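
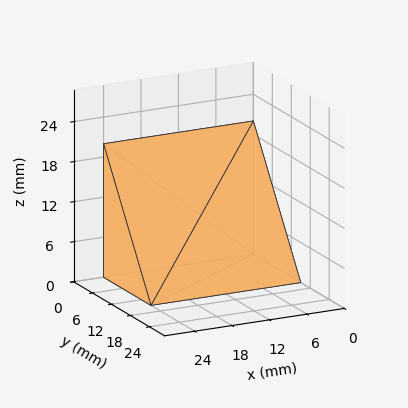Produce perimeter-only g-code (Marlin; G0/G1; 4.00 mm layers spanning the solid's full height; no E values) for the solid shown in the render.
Reading the render: the shape is a wedge (ramp): 24 × 15 mm base, rising to 20 mm along the y=0 edge and sloping linearly to z=0 at y=15 (dimensions read to the nearest mm from the axis ticks). For the g-code, the solid's height is divided into equal slices at the stated Δz and each level perimeter traced with G1 moves after a G0 lift.

; perimeter-only toolpath
G21 ; units = mm
G90 ; absolute positioning
G28 ; home
; layer 1
G0 Z4.00
G0 X0.00 Y0.00
G1 X24.00 Y0.00
G1 X24.00 Y12.00
G1 X0.00 Y12.00
G1 X0.00 Y0.00
; layer 2
G0 Z8.00
G0 X0.00 Y0.00
G1 X24.00 Y0.00
G1 X24.00 Y9.00
G1 X0.00 Y9.00
G1 X0.00 Y0.00
; layer 3
G0 Z12.00
G0 X0.00 Y0.00
G1 X24.00 Y0.00
G1 X24.00 Y6.00
G1 X0.00 Y6.00
G1 X0.00 Y0.00
; layer 4
G0 Z16.00
G0 X0.00 Y0.00
G1 X24.00 Y0.00
G1 X24.00 Y3.00
G1 X0.00 Y3.00
G1 X0.00 Y0.00
M2 ; end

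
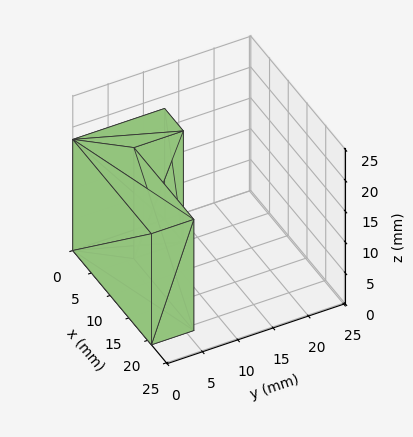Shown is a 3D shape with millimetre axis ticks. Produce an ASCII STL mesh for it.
Reading the render: the shape is an L-shaped prism: outer 21 × 13 mm, arm thicknesses ≈ 6 mm (horizontal) and 5 mm (vertical), extruded 18 mm in z (dimensions read to the nearest mm from the axis ticks). For the STL, each face is triangulated and given an outward normal.

solid part
  facet normal 0.0000 0.0000 -1.0000
    outer loop
      vertex 21.00 6.00 0.00
      vertex 21.00 0.00 0.00
      vertex 0.00 0.00 0.00
    endloop
  endfacet
  facet normal 0.0000 0.0000 -1.0000
    outer loop
      vertex 5.00 6.00 0.00
      vertex 21.00 6.00 0.00
      vertex 0.00 0.00 0.00
    endloop
  endfacet
  facet normal 0.0000 0.0000 -1.0000
    outer loop
      vertex 5.00 13.00 0.00
      vertex 5.00 6.00 0.00
      vertex 0.00 0.00 0.00
    endloop
  endfacet
  facet normal 0.0000 0.0000 -1.0000
    outer loop
      vertex 0.00 13.00 0.00
      vertex 5.00 13.00 0.00
      vertex 0.00 0.00 0.00
    endloop
  endfacet
  facet normal 0.0000 0.0000 1.0000
    outer loop
      vertex 0.00 0.00 18.00
      vertex 21.00 0.00 18.00
      vertex 21.00 6.00 18.00
    endloop
  endfacet
  facet normal 0.0000 0.0000 1.0000
    outer loop
      vertex 0.00 0.00 18.00
      vertex 21.00 6.00 18.00
      vertex 5.00 6.00 18.00
    endloop
  endfacet
  facet normal 0.0000 0.0000 1.0000
    outer loop
      vertex 0.00 0.00 18.00
      vertex 5.00 6.00 18.00
      vertex 5.00 13.00 18.00
    endloop
  endfacet
  facet normal 0.0000 0.0000 1.0000
    outer loop
      vertex 0.00 0.00 18.00
      vertex 5.00 13.00 18.00
      vertex 0.00 13.00 18.00
    endloop
  endfacet
  facet normal 0.0000 -1.0000 0.0000
    outer loop
      vertex 0.00 0.00 0.00
      vertex 21.00 0.00 0.00
      vertex 21.00 0.00 18.00
    endloop
  endfacet
  facet normal 0.0000 -1.0000 0.0000
    outer loop
      vertex 0.00 0.00 0.00
      vertex 21.00 0.00 18.00
      vertex 0.00 0.00 18.00
    endloop
  endfacet
  facet normal 1.0000 0.0000 0.0000
    outer loop
      vertex 21.00 0.00 0.00
      vertex 21.00 6.00 0.00
      vertex 21.00 6.00 18.00
    endloop
  endfacet
  facet normal 1.0000 0.0000 0.0000
    outer loop
      vertex 21.00 0.00 0.00
      vertex 21.00 6.00 18.00
      vertex 21.00 0.00 18.00
    endloop
  endfacet
  facet normal 0.0000 1.0000 0.0000
    outer loop
      vertex 21.00 6.00 0.00
      vertex 5.00 6.00 0.00
      vertex 5.00 6.00 18.00
    endloop
  endfacet
  facet normal 0.0000 1.0000 0.0000
    outer loop
      vertex 21.00 6.00 0.00
      vertex 5.00 6.00 18.00
      vertex 21.00 6.00 18.00
    endloop
  endfacet
  facet normal 1.0000 0.0000 0.0000
    outer loop
      vertex 5.00 6.00 0.00
      vertex 5.00 13.00 0.00
      vertex 5.00 13.00 18.00
    endloop
  endfacet
  facet normal 1.0000 0.0000 0.0000
    outer loop
      vertex 5.00 6.00 0.00
      vertex 5.00 13.00 18.00
      vertex 5.00 6.00 18.00
    endloop
  endfacet
  facet normal 0.0000 1.0000 0.0000
    outer loop
      vertex 5.00 13.00 0.00
      vertex 0.00 13.00 0.00
      vertex 0.00 13.00 18.00
    endloop
  endfacet
  facet normal 0.0000 1.0000 0.0000
    outer loop
      vertex 5.00 13.00 0.00
      vertex 0.00 13.00 18.00
      vertex 5.00 13.00 18.00
    endloop
  endfacet
  facet normal -1.0000 0.0000 0.0000
    outer loop
      vertex 0.00 13.00 0.00
      vertex 0.00 0.00 0.00
      vertex 0.00 0.00 18.00
    endloop
  endfacet
  facet normal -1.0000 0.0000 0.0000
    outer loop
      vertex 0.00 13.00 0.00
      vertex 0.00 0.00 18.00
      vertex 0.00 13.00 18.00
    endloop
  endfacet
endsolid part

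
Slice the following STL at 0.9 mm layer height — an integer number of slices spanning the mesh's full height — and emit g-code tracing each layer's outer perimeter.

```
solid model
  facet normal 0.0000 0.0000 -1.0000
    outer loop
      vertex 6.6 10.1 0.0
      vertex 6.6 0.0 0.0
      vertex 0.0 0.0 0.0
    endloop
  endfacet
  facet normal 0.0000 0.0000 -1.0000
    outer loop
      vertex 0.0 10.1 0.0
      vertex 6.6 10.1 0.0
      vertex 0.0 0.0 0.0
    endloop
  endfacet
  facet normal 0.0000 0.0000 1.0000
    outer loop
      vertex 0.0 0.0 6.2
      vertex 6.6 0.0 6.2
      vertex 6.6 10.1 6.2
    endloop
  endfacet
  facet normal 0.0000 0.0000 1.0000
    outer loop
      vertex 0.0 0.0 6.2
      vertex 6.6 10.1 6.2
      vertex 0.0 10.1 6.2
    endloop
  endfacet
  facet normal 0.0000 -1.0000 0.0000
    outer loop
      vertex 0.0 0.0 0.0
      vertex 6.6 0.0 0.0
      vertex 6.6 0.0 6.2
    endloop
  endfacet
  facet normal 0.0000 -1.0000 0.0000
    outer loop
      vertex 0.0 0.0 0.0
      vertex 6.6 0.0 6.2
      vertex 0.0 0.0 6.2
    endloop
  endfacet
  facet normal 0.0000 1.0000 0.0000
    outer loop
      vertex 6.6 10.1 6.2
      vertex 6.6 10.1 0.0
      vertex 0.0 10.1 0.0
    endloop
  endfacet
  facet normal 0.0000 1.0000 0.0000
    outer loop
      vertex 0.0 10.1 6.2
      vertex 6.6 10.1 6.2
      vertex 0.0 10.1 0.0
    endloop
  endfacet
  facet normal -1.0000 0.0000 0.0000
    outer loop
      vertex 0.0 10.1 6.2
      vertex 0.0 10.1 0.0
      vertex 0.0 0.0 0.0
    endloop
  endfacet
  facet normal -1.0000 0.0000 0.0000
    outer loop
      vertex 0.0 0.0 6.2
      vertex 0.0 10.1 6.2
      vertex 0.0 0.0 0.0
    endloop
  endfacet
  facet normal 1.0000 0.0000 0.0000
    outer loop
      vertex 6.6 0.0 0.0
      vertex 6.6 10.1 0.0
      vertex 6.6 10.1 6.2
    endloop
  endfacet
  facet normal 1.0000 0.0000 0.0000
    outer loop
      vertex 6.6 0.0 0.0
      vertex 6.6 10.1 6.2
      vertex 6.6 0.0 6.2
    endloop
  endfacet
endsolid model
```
; perimeter-only toolpath
G21 ; units = mm
G90 ; absolute positioning
G28 ; home
; layer 1
G0 Z0.9
G0 X0.0 Y0.0
G1 X6.6 Y0.0
G1 X6.6 Y10.1
G1 X0.0 Y10.1
G1 X0.0 Y0.0
; layer 2
G0 Z1.8
G0 X0.0 Y0.0
G1 X6.6 Y0.0
G1 X6.6 Y10.1
G1 X0.0 Y10.1
G1 X0.0 Y0.0
; layer 3
G0 Z2.7
G0 X0.0 Y0.0
G1 X6.6 Y0.0
G1 X6.6 Y10.1
G1 X0.0 Y10.1
G1 X0.0 Y0.0
; layer 4
G0 Z3.5
G0 X0.0 Y0.0
G1 X6.6 Y0.0
G1 X6.6 Y10.1
G1 X0.0 Y10.1
G1 X0.0 Y0.0
; layer 5
G0 Z4.4
G0 X0.0 Y0.0
G1 X6.6 Y0.0
G1 X6.6 Y10.1
G1 X0.0 Y10.1
G1 X0.0 Y0.0
; layer 6
G0 Z5.3
G0 X0.0 Y0.0
G1 X6.6 Y0.0
G1 X6.6 Y10.1
G1 X0.0 Y10.1
G1 X0.0 Y0.0
; layer 7
G0 Z6.2
G0 X0.0 Y0.0
G1 X6.6 Y0.0
G1 X6.6 Y10.1
G1 X0.0 Y10.1
G1 X0.0 Y0.0
M2 ; end

The solid is a rectangular box, roughly 6.6 × 10.1 mm footprint and 6.2 mm tall. Slicing at Δz = 0.9 mm — 7 equal slices spanning the solid's height, so layer i sits at z = i·h/7 — gives 7 non-empty perimeters. Each is a 4-segment closed polygon; G0 lifts to the layer z and rapids to the start vertex, then G1 traces the edges.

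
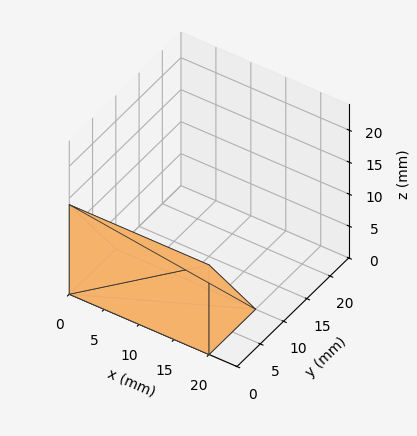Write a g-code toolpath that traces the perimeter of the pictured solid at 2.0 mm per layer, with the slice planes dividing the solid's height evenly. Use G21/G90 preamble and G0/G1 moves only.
Reading the render: the shape is a wedge (ramp): 20 × 10 mm base, rising to 14 mm along the y=0 edge and sloping linearly to z=0 at y=10 (dimensions read to the nearest mm from the axis ticks). For the g-code, the solid's height is divided into equal slices at the stated Δz and each level perimeter traced with G1 moves after a G0 lift.

; perimeter-only toolpath
G21 ; units = mm
G90 ; absolute positioning
G28 ; home
; layer 1
G0 Z2.0
G0 X0.0 Y0.0
G1 X20.0 Y0.0
G1 X20.0 Y8.6
G1 X0.0 Y8.6
G1 X0.0 Y0.0
; layer 2
G0 Z4.0
G0 X0.0 Y0.0
G1 X20.0 Y0.0
G1 X20.0 Y7.1
G1 X0.0 Y7.1
G1 X0.0 Y0.0
; layer 3
G0 Z6.0
G0 X0.0 Y0.0
G1 X20.0 Y0.0
G1 X20.0 Y5.7
G1 X0.0 Y5.7
G1 X0.0 Y0.0
; layer 4
G0 Z8.0
G0 X0.0 Y0.0
G1 X20.0 Y0.0
G1 X20.0 Y4.3
G1 X0.0 Y4.3
G1 X0.0 Y0.0
; layer 5
G0 Z10.0
G0 X0.0 Y0.0
G1 X20.0 Y0.0
G1 X20.0 Y2.9
G1 X0.0 Y2.9
G1 X0.0 Y0.0
; layer 6
G0 Z12.0
G0 X0.0 Y0.0
G1 X20.0 Y0.0
G1 X20.0 Y1.4
G1 X0.0 Y1.4
G1 X0.0 Y0.0
M2 ; end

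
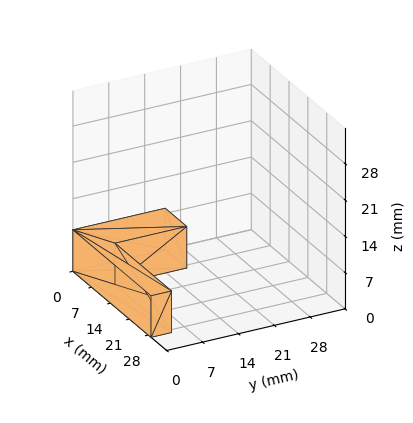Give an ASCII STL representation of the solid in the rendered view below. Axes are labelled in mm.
Reading the render: the shape is an L-shaped prism: outer 29 × 18 mm, arm thicknesses ≈ 4 mm (horizontal) and 8 mm (vertical), extruded 8 mm in z (dimensions read to the nearest mm from the axis ticks). For the STL, each face is triangulated and given an outward normal.

solid part
  facet normal 0.0000 0.0000 -1.0000
    outer loop
      vertex 29.0 4.0 0.0
      vertex 29.0 0.0 0.0
      vertex 0.0 0.0 0.0
    endloop
  endfacet
  facet normal 0.0000 0.0000 -1.0000
    outer loop
      vertex 8.0 4.0 0.0
      vertex 29.0 4.0 0.0
      vertex 0.0 0.0 0.0
    endloop
  endfacet
  facet normal 0.0000 0.0000 -1.0000
    outer loop
      vertex 8.0 18.0 0.0
      vertex 8.0 4.0 0.0
      vertex 0.0 0.0 0.0
    endloop
  endfacet
  facet normal 0.0000 0.0000 -1.0000
    outer loop
      vertex 0.0 18.0 0.0
      vertex 8.0 18.0 0.0
      vertex 0.0 0.0 0.0
    endloop
  endfacet
  facet normal 0.0000 0.0000 1.0000
    outer loop
      vertex 0.0 0.0 8.0
      vertex 29.0 0.0 8.0
      vertex 29.0 4.0 8.0
    endloop
  endfacet
  facet normal 0.0000 0.0000 1.0000
    outer loop
      vertex 0.0 0.0 8.0
      vertex 29.0 4.0 8.0
      vertex 8.0 4.0 8.0
    endloop
  endfacet
  facet normal 0.0000 0.0000 1.0000
    outer loop
      vertex 0.0 0.0 8.0
      vertex 8.0 4.0 8.0
      vertex 8.0 18.0 8.0
    endloop
  endfacet
  facet normal 0.0000 0.0000 1.0000
    outer loop
      vertex 0.0 0.0 8.0
      vertex 8.0 18.0 8.0
      vertex 0.0 18.0 8.0
    endloop
  endfacet
  facet normal 0.0000 -1.0000 0.0000
    outer loop
      vertex 0.0 0.0 0.0
      vertex 29.0 0.0 0.0
      vertex 29.0 0.0 8.0
    endloop
  endfacet
  facet normal 0.0000 -1.0000 0.0000
    outer loop
      vertex 0.0 0.0 0.0
      vertex 29.0 0.0 8.0
      vertex 0.0 0.0 8.0
    endloop
  endfacet
  facet normal 1.0000 0.0000 0.0000
    outer loop
      vertex 29.0 0.0 0.0
      vertex 29.0 4.0 0.0
      vertex 29.0 4.0 8.0
    endloop
  endfacet
  facet normal 1.0000 0.0000 0.0000
    outer loop
      vertex 29.0 0.0 0.0
      vertex 29.0 4.0 8.0
      vertex 29.0 0.0 8.0
    endloop
  endfacet
  facet normal 0.0000 1.0000 0.0000
    outer loop
      vertex 29.0 4.0 0.0
      vertex 8.0 4.0 0.0
      vertex 8.0 4.0 8.0
    endloop
  endfacet
  facet normal 0.0000 1.0000 0.0000
    outer loop
      vertex 29.0 4.0 0.0
      vertex 8.0 4.0 8.0
      vertex 29.0 4.0 8.0
    endloop
  endfacet
  facet normal 1.0000 0.0000 0.0000
    outer loop
      vertex 8.0 4.0 0.0
      vertex 8.0 18.0 0.0
      vertex 8.0 18.0 8.0
    endloop
  endfacet
  facet normal 1.0000 0.0000 0.0000
    outer loop
      vertex 8.0 4.0 0.0
      vertex 8.0 18.0 8.0
      vertex 8.0 4.0 8.0
    endloop
  endfacet
  facet normal 0.0000 1.0000 0.0000
    outer loop
      vertex 8.0 18.0 0.0
      vertex 0.0 18.0 0.0
      vertex 0.0 18.0 8.0
    endloop
  endfacet
  facet normal 0.0000 1.0000 0.0000
    outer loop
      vertex 8.0 18.0 0.0
      vertex 0.0 18.0 8.0
      vertex 8.0 18.0 8.0
    endloop
  endfacet
  facet normal -1.0000 0.0000 0.0000
    outer loop
      vertex 0.0 18.0 0.0
      vertex 0.0 0.0 0.0
      vertex 0.0 0.0 8.0
    endloop
  endfacet
  facet normal -1.0000 0.0000 0.0000
    outer loop
      vertex 0.0 18.0 0.0
      vertex 0.0 0.0 8.0
      vertex 0.0 18.0 8.0
    endloop
  endfacet
endsolid part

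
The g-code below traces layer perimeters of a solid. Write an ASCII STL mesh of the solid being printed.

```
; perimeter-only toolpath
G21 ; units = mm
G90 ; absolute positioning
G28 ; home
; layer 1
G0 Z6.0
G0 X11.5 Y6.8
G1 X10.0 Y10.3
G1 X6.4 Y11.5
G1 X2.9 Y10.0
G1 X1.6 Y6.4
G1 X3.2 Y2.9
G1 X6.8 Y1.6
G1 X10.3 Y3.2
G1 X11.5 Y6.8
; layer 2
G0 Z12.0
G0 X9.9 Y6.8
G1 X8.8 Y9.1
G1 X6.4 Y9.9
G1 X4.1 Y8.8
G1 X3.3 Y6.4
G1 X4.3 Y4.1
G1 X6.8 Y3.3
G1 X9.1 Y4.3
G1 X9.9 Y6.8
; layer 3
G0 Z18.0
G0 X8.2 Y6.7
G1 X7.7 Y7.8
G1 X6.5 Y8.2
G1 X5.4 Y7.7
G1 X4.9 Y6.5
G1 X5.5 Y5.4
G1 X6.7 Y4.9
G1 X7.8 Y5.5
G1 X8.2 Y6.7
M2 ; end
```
solid part
  facet normal 0.0000 0.0000 -1.0000
    outer loop
      vertex 6.3 13.2 0.0
      vertex 11.1 11.5 0.0
      vertex 13.2 6.9 0.0
    endloop
  endfacet
  facet normal 0.0000 0.0000 -1.0000
    outer loop
      vertex 1.7 11.1 0.0
      vertex 6.3 13.2 0.0
      vertex 13.2 6.9 0.0
    endloop
  endfacet
  facet normal 0.0000 0.0000 -1.0000
    outer loop
      vertex 0.0 6.3 0.0
      vertex 1.7 11.1 0.0
      vertex 13.2 6.9 0.0
    endloop
  endfacet
  facet normal 0.0000 0.0000 -1.0000
    outer loop
      vertex 2.1 1.7 0.0
      vertex 0.0 6.3 0.0
      vertex 13.2 6.9 0.0
    endloop
  endfacet
  facet normal 0.0000 0.0000 -1.0000
    outer loop
      vertex 6.9 0.0 0.0
      vertex 2.1 1.7 0.0
      vertex 13.2 6.9 0.0
    endloop
  endfacet
  facet normal 0.0000 0.0000 -1.0000
    outer loop
      vertex 11.5 2.1 0.0
      vertex 6.9 0.0 0.0
      vertex 13.2 6.9 0.0
    endloop
  endfacet
  facet normal 0.8814 0.4024 0.2474
    outer loop
      vertex 13.2 6.9 0.0
      vertex 11.1 11.5 0.0
      vertex 6.6 6.6 24.0
    endloop
  endfacet
  facet normal 0.3235 0.9134 0.2471
    outer loop
      vertex 11.1 11.5 0.0
      vertex 6.3 13.2 0.0
      vertex 6.6 6.6 24.0
    endloop
  endfacet
  facet normal -0.4024 0.8814 0.2474
    outer loop
      vertex 6.3 13.2 0.0
      vertex 1.7 11.1 0.0
      vertex 6.6 6.6 24.0
    endloop
  endfacet
  facet normal -0.9134 0.3235 0.2471
    outer loop
      vertex 1.7 11.1 0.0
      vertex 0.0 6.3 0.0
      vertex 6.6 6.6 24.0
    endloop
  endfacet
  facet normal -0.8814 -0.4024 0.2474
    outer loop
      vertex 0.0 6.3 0.0
      vertex 2.1 1.7 0.0
      vertex 6.6 6.6 24.0
    endloop
  endfacet
  facet normal -0.3235 -0.9134 0.2471
    outer loop
      vertex 2.1 1.7 0.0
      vertex 6.9 0.0 0.0
      vertex 6.6 6.6 24.0
    endloop
  endfacet
  facet normal 0.4024 -0.8814 0.2474
    outer loop
      vertex 6.9 0.0 0.0
      vertex 11.5 2.1 0.0
      vertex 6.6 6.6 24.0
    endloop
  endfacet
  facet normal 0.9134 -0.3235 0.2471
    outer loop
      vertex 11.5 2.1 0.0
      vertex 13.2 6.9 0.0
      vertex 6.6 6.6 24.0
    endloop
  endfacet
endsolid part

The G0 Z moves step by Δz≈6.0 mm. The G1 loops shrink linearly with z, so the solid tapers from its base footprint up to z≈24. Closing with a flat bottom cap and the tapered top and triangulating gives 14 facets — a regular 8-sided pyramid, base circumscribed radius ≈ 6.6 mm, apex at z ≈ 24 mm.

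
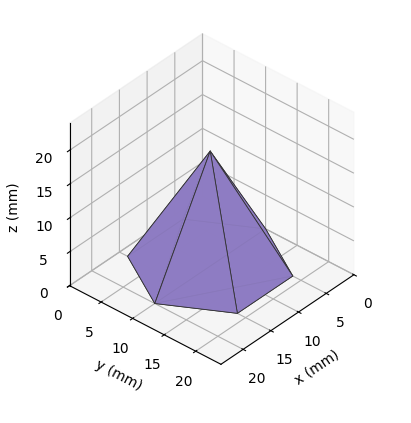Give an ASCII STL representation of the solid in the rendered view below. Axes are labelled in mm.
Reading the render: the shape is a regular 6-sided pyramid, base circumscribed radius ≈ 10 mm, apex at z ≈ 17 mm (dimensions read to the nearest mm from the axis ticks). For the STL, each face is triangulated and given an outward normal.

solid part
  facet normal 0.0000 0.0000 -1.0000
    outer loop
      vertex 5.0 18.7 0.0
      vertex 15.0 18.7 0.0
      vertex 20.0 10.0 0.0
    endloop
  endfacet
  facet normal 0.0000 0.0000 -1.0000
    outer loop
      vertex 0.0 10.0 0.0
      vertex 5.0 18.7 0.0
      vertex 20.0 10.0 0.0
    endloop
  endfacet
  facet normal 0.0000 0.0000 -1.0000
    outer loop
      vertex 5.0 1.3 0.0
      vertex 0.0 10.0 0.0
      vertex 20.0 10.0 0.0
    endloop
  endfacet
  facet normal 0.0000 0.0000 -1.0000
    outer loop
      vertex 15.0 1.3 0.0
      vertex 5.0 1.3 0.0
      vertex 20.0 10.0 0.0
    endloop
  endfacet
  facet normal 0.7724 0.4439 0.4543
    outer loop
      vertex 20.0 10.0 0.0
      vertex 15.0 18.7 0.0
      vertex 10.0 10.0 17.0
    endloop
  endfacet
  facet normal 0.0000 0.8902 0.4556
    outer loop
      vertex 15.0 18.7 0.0
      vertex 5.0 18.7 0.0
      vertex 10.0 10.0 17.0
    endloop
  endfacet
  facet normal -0.7724 0.4439 0.4543
    outer loop
      vertex 5.0 18.7 0.0
      vertex 0.0 10.0 0.0
      vertex 10.0 10.0 17.0
    endloop
  endfacet
  facet normal -0.7724 -0.4439 0.4543
    outer loop
      vertex 0.0 10.0 0.0
      vertex 5.0 1.3 0.0
      vertex 10.0 10.0 17.0
    endloop
  endfacet
  facet normal 0.0000 -0.8902 0.4556
    outer loop
      vertex 5.0 1.3 0.0
      vertex 15.0 1.3 0.0
      vertex 10.0 10.0 17.0
    endloop
  endfacet
  facet normal 0.7724 -0.4439 0.4543
    outer loop
      vertex 15.0 1.3 0.0
      vertex 20.0 10.0 0.0
      vertex 10.0 10.0 17.0
    endloop
  endfacet
endsolid part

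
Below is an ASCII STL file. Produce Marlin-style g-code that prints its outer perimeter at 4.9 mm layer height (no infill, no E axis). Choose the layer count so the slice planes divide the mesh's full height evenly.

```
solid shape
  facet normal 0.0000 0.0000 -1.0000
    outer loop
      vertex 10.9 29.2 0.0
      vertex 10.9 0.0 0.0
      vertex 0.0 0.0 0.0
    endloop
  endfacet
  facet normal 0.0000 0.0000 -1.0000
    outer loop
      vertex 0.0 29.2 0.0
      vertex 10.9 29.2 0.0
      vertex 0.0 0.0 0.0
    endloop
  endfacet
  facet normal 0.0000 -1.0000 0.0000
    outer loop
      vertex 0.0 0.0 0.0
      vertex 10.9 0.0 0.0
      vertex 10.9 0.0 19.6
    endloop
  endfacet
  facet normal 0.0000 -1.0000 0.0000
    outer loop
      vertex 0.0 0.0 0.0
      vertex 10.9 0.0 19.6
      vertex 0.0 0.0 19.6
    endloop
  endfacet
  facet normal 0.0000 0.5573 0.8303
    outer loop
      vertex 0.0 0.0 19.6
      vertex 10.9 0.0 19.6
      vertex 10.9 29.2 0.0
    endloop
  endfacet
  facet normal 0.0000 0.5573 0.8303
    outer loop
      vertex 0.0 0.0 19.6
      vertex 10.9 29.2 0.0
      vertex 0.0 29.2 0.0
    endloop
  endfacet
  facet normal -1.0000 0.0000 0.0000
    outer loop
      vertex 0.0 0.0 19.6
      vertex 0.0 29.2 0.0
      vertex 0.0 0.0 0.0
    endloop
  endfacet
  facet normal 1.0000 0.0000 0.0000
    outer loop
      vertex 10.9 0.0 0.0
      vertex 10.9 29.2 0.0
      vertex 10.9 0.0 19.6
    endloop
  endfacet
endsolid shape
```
; perimeter-only toolpath
G21 ; units = mm
G90 ; absolute positioning
G28 ; home
; layer 1
G0 Z4.9
G0 X0.0 Y0.0
G1 X10.9 Y0.0
G1 X10.9 Y21.9
G1 X0.0 Y21.9
G1 X0.0 Y0.0
; layer 2
G0 Z9.8
G0 X0.0 Y0.0
G1 X10.9 Y0.0
G1 X10.9 Y14.6
G1 X0.0 Y14.6
G1 X0.0 Y0.0
; layer 3
G0 Z14.7
G0 X0.0 Y0.0
G1 X10.9 Y0.0
G1 X10.9 Y7.3
G1 X0.0 Y7.3
G1 X0.0 Y0.0
M2 ; end

The solid is a wedge (ramp): 10.9 × 29.2 mm base, rising to 19.6 mm along the y=0 edge and sloping linearly to z=0 at y=29.2. Slicing at Δz = 4.9 mm — 4 equal slices spanning the solid's height, so layer i sits at z = i·h/4 — gives 3 non-empty perimeters. Each is a 4-segment closed polygon; G0 lifts to the layer z and rapids to the start vertex, then G1 traces the edges. The cross-section shrinks linearly with z (the slice at the apex is degenerate and omitted).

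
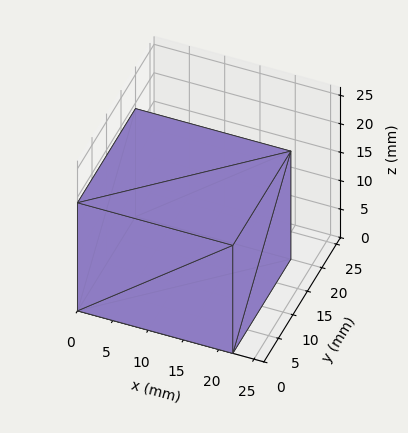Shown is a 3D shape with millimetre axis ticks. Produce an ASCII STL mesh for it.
Reading the render: the shape is a rectangular box, roughly 22 × 20 mm footprint and 19 mm tall (dimensions read to the nearest mm from the axis ticks). For the STL, each face is triangulated and given an outward normal.

solid part
  facet normal 0.0000 0.0000 -1.0000
    outer loop
      vertex 22.00 20.00 0.00
      vertex 22.00 0.00 0.00
      vertex 0.00 0.00 0.00
    endloop
  endfacet
  facet normal 0.0000 0.0000 -1.0000
    outer loop
      vertex 0.00 20.00 0.00
      vertex 22.00 20.00 0.00
      vertex 0.00 0.00 0.00
    endloop
  endfacet
  facet normal 0.0000 0.0000 1.0000
    outer loop
      vertex 0.00 0.00 19.00
      vertex 22.00 0.00 19.00
      vertex 22.00 20.00 19.00
    endloop
  endfacet
  facet normal 0.0000 0.0000 1.0000
    outer loop
      vertex 0.00 0.00 19.00
      vertex 22.00 20.00 19.00
      vertex 0.00 20.00 19.00
    endloop
  endfacet
  facet normal 0.0000 -1.0000 0.0000
    outer loop
      vertex 0.00 0.00 0.00
      vertex 22.00 0.00 0.00
      vertex 22.00 0.00 19.00
    endloop
  endfacet
  facet normal 0.0000 -1.0000 0.0000
    outer loop
      vertex 0.00 0.00 0.00
      vertex 22.00 0.00 19.00
      vertex 0.00 0.00 19.00
    endloop
  endfacet
  facet normal 0.0000 1.0000 0.0000
    outer loop
      vertex 22.00 20.00 19.00
      vertex 22.00 20.00 0.00
      vertex 0.00 20.00 0.00
    endloop
  endfacet
  facet normal 0.0000 1.0000 0.0000
    outer loop
      vertex 0.00 20.00 19.00
      vertex 22.00 20.00 19.00
      vertex 0.00 20.00 0.00
    endloop
  endfacet
  facet normal -1.0000 0.0000 0.0000
    outer loop
      vertex 0.00 20.00 19.00
      vertex 0.00 20.00 0.00
      vertex 0.00 0.00 0.00
    endloop
  endfacet
  facet normal -1.0000 0.0000 0.0000
    outer loop
      vertex 0.00 0.00 19.00
      vertex 0.00 20.00 19.00
      vertex 0.00 0.00 0.00
    endloop
  endfacet
  facet normal 1.0000 0.0000 0.0000
    outer loop
      vertex 22.00 0.00 0.00
      vertex 22.00 20.00 0.00
      vertex 22.00 20.00 19.00
    endloop
  endfacet
  facet normal 1.0000 0.0000 0.0000
    outer loop
      vertex 22.00 0.00 0.00
      vertex 22.00 20.00 19.00
      vertex 22.00 0.00 19.00
    endloop
  endfacet
endsolid part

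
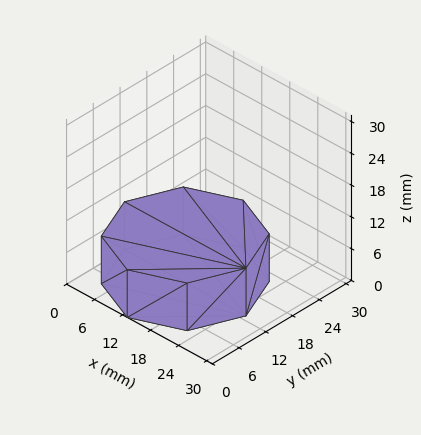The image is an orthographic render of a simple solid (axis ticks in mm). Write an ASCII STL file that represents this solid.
Reading the render: the shape is a regular 8-sided prism (a cylinder approximated with 8 flat sides), circumscribed radius ≈ 13 mm, height ≈ 9 mm (dimensions read to the nearest mm from the axis ticks). For the STL, each face is triangulated and given an outward normal.

solid part
  facet normal 0.0000 0.0000 -1.0000
    outer loop
      vertex 13.000 26.000 0.000
      vertex 22.192 22.192 0.000
      vertex 26.000 13.000 0.000
    endloop
  endfacet
  facet normal 0.0000 0.0000 -1.0000
    outer loop
      vertex 3.808 22.192 0.000
      vertex 13.000 26.000 0.000
      vertex 26.000 13.000 0.000
    endloop
  endfacet
  facet normal 0.0000 0.0000 -1.0000
    outer loop
      vertex 0.000 13.000 0.000
      vertex 3.808 22.192 0.000
      vertex 26.000 13.000 0.000
    endloop
  endfacet
  facet normal 0.0000 0.0000 -1.0000
    outer loop
      vertex 3.808 3.808 0.000
      vertex 0.000 13.000 0.000
      vertex 26.000 13.000 0.000
    endloop
  endfacet
  facet normal 0.0000 0.0000 -1.0000
    outer loop
      vertex 13.000 0.000 0.000
      vertex 3.808 3.808 0.000
      vertex 26.000 13.000 0.000
    endloop
  endfacet
  facet normal 0.0000 0.0000 -1.0000
    outer loop
      vertex 22.192 3.808 0.000
      vertex 13.000 0.000 0.000
      vertex 26.000 13.000 0.000
    endloop
  endfacet
  facet normal 0.0000 0.0000 1.0000
    outer loop
      vertex 26.000 13.000 9.000
      vertex 22.192 22.192 9.000
      vertex 13.000 26.000 9.000
    endloop
  endfacet
  facet normal 0.0000 0.0000 1.0000
    outer loop
      vertex 26.000 13.000 9.000
      vertex 13.000 26.000 9.000
      vertex 3.808 22.192 9.000
    endloop
  endfacet
  facet normal 0.0000 0.0000 1.0000
    outer loop
      vertex 26.000 13.000 9.000
      vertex 3.808 22.192 9.000
      vertex 0.000 13.000 9.000
    endloop
  endfacet
  facet normal 0.0000 0.0000 1.0000
    outer loop
      vertex 26.000 13.000 9.000
      vertex 0.000 13.000 9.000
      vertex 3.808 3.808 9.000
    endloop
  endfacet
  facet normal 0.0000 0.0000 1.0000
    outer loop
      vertex 26.000 13.000 9.000
      vertex 3.808 3.808 9.000
      vertex 13.000 0.000 9.000
    endloop
  endfacet
  facet normal 0.0000 0.0000 1.0000
    outer loop
      vertex 26.000 13.000 9.000
      vertex 13.000 0.000 9.000
      vertex 22.192 3.808 9.000
    endloop
  endfacet
  facet normal 0.9239 0.3827 0.0000
    outer loop
      vertex 26.000 13.000 0.000
      vertex 22.192 22.192 0.000
      vertex 22.192 22.192 9.000
    endloop
  endfacet
  facet normal 0.9239 0.3827 0.0000
    outer loop
      vertex 26.000 13.000 0.000
      vertex 22.192 22.192 9.000
      vertex 26.000 13.000 9.000
    endloop
  endfacet
  facet normal 0.3827 0.9239 0.0000
    outer loop
      vertex 22.192 22.192 0.000
      vertex 13.000 26.000 0.000
      vertex 13.000 26.000 9.000
    endloop
  endfacet
  facet normal 0.3827 0.9239 0.0000
    outer loop
      vertex 22.192 22.192 0.000
      vertex 13.000 26.000 9.000
      vertex 22.192 22.192 9.000
    endloop
  endfacet
  facet normal -0.3827 0.9239 0.0000
    outer loop
      vertex 13.000 26.000 0.000
      vertex 3.808 22.192 0.000
      vertex 3.808 22.192 9.000
    endloop
  endfacet
  facet normal -0.3827 0.9239 0.0000
    outer loop
      vertex 13.000 26.000 0.000
      vertex 3.808 22.192 9.000
      vertex 13.000 26.000 9.000
    endloop
  endfacet
  facet normal -0.9239 0.3827 0.0000
    outer loop
      vertex 3.808 22.192 0.000
      vertex 0.000 13.000 0.000
      vertex 0.000 13.000 9.000
    endloop
  endfacet
  facet normal -0.9239 0.3827 0.0000
    outer loop
      vertex 3.808 22.192 0.000
      vertex 0.000 13.000 9.000
      vertex 3.808 22.192 9.000
    endloop
  endfacet
  facet normal -0.9239 -0.3827 0.0000
    outer loop
      vertex 0.000 13.000 0.000
      vertex 3.808 3.808 0.000
      vertex 3.808 3.808 9.000
    endloop
  endfacet
  facet normal -0.9239 -0.3827 0.0000
    outer loop
      vertex 0.000 13.000 0.000
      vertex 3.808 3.808 9.000
      vertex 0.000 13.000 9.000
    endloop
  endfacet
  facet normal -0.3827 -0.9239 0.0000
    outer loop
      vertex 3.808 3.808 0.000
      vertex 13.000 0.000 0.000
      vertex 13.000 0.000 9.000
    endloop
  endfacet
  facet normal -0.3827 -0.9239 0.0000
    outer loop
      vertex 3.808 3.808 0.000
      vertex 13.000 0.000 9.000
      vertex 3.808 3.808 9.000
    endloop
  endfacet
  facet normal 0.3827 -0.9239 0.0000
    outer loop
      vertex 13.000 0.000 0.000
      vertex 22.192 3.808 0.000
      vertex 22.192 3.808 9.000
    endloop
  endfacet
  facet normal 0.3827 -0.9239 0.0000
    outer loop
      vertex 13.000 0.000 0.000
      vertex 22.192 3.808 9.000
      vertex 13.000 0.000 9.000
    endloop
  endfacet
  facet normal 0.9239 -0.3827 0.0000
    outer loop
      vertex 22.192 3.808 0.000
      vertex 26.000 13.000 0.000
      vertex 26.000 13.000 9.000
    endloop
  endfacet
  facet normal 0.9239 -0.3827 0.0000
    outer loop
      vertex 22.192 3.808 0.000
      vertex 26.000 13.000 9.000
      vertex 22.192 3.808 9.000
    endloop
  endfacet
endsolid part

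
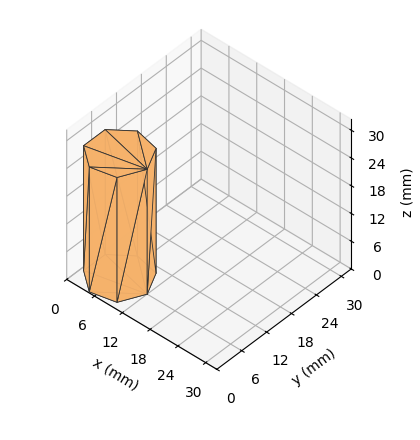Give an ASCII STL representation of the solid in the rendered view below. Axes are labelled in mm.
Reading the render: the shape is a regular 7-sided prism (a cylinder approximated with 7 flat sides), circumscribed radius ≈ 6 mm, height ≈ 27 mm (dimensions read to the nearest mm from the axis ticks). For the STL, each face is triangulated and given an outward normal.

solid part
  facet normal 0.0000 0.0000 -1.0000
    outer loop
      vertex 4.7 11.8 0.0
      vertex 9.7 10.7 0.0
      vertex 12.0 6.0 0.0
    endloop
  endfacet
  facet normal 0.0000 0.0000 -1.0000
    outer loop
      vertex 0.6 8.6 0.0
      vertex 4.7 11.8 0.0
      vertex 12.0 6.0 0.0
    endloop
  endfacet
  facet normal 0.0000 0.0000 -1.0000
    outer loop
      vertex 0.6 3.4 0.0
      vertex 0.6 8.6 0.0
      vertex 12.0 6.0 0.0
    endloop
  endfacet
  facet normal 0.0000 0.0000 -1.0000
    outer loop
      vertex 4.7 0.2 0.0
      vertex 0.6 3.4 0.0
      vertex 12.0 6.0 0.0
    endloop
  endfacet
  facet normal 0.0000 0.0000 -1.0000
    outer loop
      vertex 9.7 1.3 0.0
      vertex 4.7 0.2 0.0
      vertex 12.0 6.0 0.0
    endloop
  endfacet
  facet normal 0.0000 0.0000 1.0000
    outer loop
      vertex 12.0 6.0 27.0
      vertex 9.7 10.7 27.0
      vertex 4.7 11.8 27.0
    endloop
  endfacet
  facet normal 0.0000 0.0000 1.0000
    outer loop
      vertex 12.0 6.0 27.0
      vertex 4.7 11.8 27.0
      vertex 0.6 8.6 27.0
    endloop
  endfacet
  facet normal 0.0000 0.0000 1.0000
    outer loop
      vertex 12.0 6.0 27.0
      vertex 0.6 8.6 27.0
      vertex 0.6 3.4 27.0
    endloop
  endfacet
  facet normal 0.0000 0.0000 1.0000
    outer loop
      vertex 12.0 6.0 27.0
      vertex 0.6 3.4 27.0
      vertex 4.7 0.2 27.0
    endloop
  endfacet
  facet normal 0.0000 0.0000 1.0000
    outer loop
      vertex 12.0 6.0 27.0
      vertex 4.7 0.2 27.0
      vertex 9.7 1.3 27.0
    endloop
  endfacet
  facet normal 0.8982 0.4396 0.0000
    outer loop
      vertex 12.0 6.0 0.0
      vertex 9.7 10.7 0.0
      vertex 9.7 10.7 27.0
    endloop
  endfacet
  facet normal 0.8982 0.4396 0.0000
    outer loop
      vertex 12.0 6.0 0.0
      vertex 9.7 10.7 27.0
      vertex 12.0 6.0 27.0
    endloop
  endfacet
  facet normal 0.2149 0.9766 0.0000
    outer loop
      vertex 9.7 10.7 0.0
      vertex 4.7 11.8 0.0
      vertex 4.7 11.8 27.0
    endloop
  endfacet
  facet normal 0.2149 0.9766 0.0000
    outer loop
      vertex 9.7 10.7 0.0
      vertex 4.7 11.8 27.0
      vertex 9.7 10.7 27.0
    endloop
  endfacet
  facet normal -0.6153 0.7883 0.0000
    outer loop
      vertex 4.7 11.8 0.0
      vertex 0.6 8.6 0.0
      vertex 0.6 8.6 27.0
    endloop
  endfacet
  facet normal -0.6153 0.7883 0.0000
    outer loop
      vertex 4.7 11.8 0.0
      vertex 0.6 8.6 27.0
      vertex 4.7 11.8 27.0
    endloop
  endfacet
  facet normal -1.0000 0.0000 0.0000
    outer loop
      vertex 0.6 8.6 0.0
      vertex 0.6 3.4 0.0
      vertex 0.6 3.4 27.0
    endloop
  endfacet
  facet normal -1.0000 0.0000 0.0000
    outer loop
      vertex 0.6 8.6 0.0
      vertex 0.6 3.4 27.0
      vertex 0.6 8.6 27.0
    endloop
  endfacet
  facet normal -0.6153 -0.7883 0.0000
    outer loop
      vertex 0.6 3.4 0.0
      vertex 4.7 0.2 0.0
      vertex 4.7 0.2 27.0
    endloop
  endfacet
  facet normal -0.6153 -0.7883 0.0000
    outer loop
      vertex 0.6 3.4 0.0
      vertex 4.7 0.2 27.0
      vertex 0.6 3.4 27.0
    endloop
  endfacet
  facet normal 0.2149 -0.9766 0.0000
    outer loop
      vertex 4.7 0.2 0.0
      vertex 9.7 1.3 0.0
      vertex 9.7 1.3 27.0
    endloop
  endfacet
  facet normal 0.2149 -0.9766 0.0000
    outer loop
      vertex 4.7 0.2 0.0
      vertex 9.7 1.3 27.0
      vertex 4.7 0.2 27.0
    endloop
  endfacet
  facet normal 0.8982 -0.4396 0.0000
    outer loop
      vertex 9.7 1.3 0.0
      vertex 12.0 6.0 0.0
      vertex 12.0 6.0 27.0
    endloop
  endfacet
  facet normal 0.8982 -0.4396 0.0000
    outer loop
      vertex 9.7 1.3 0.0
      vertex 12.0 6.0 27.0
      vertex 9.7 1.3 27.0
    endloop
  endfacet
endsolid part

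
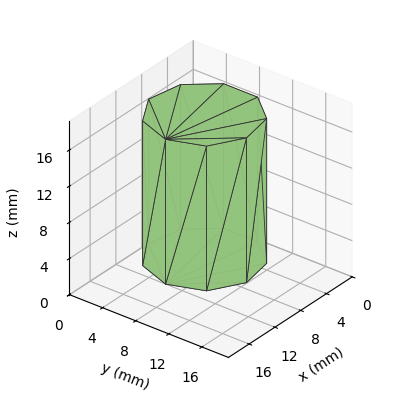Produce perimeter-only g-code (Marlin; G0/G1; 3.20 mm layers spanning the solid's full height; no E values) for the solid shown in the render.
Reading the render: the shape is a regular 9-sided prism (a cylinder approximated with 9 flat sides), circumscribed radius ≈ 6 mm, height ≈ 16 mm (dimensions read to the nearest mm from the axis ticks). For the g-code, the solid's height is divided into equal slices at the stated Δz and each level perimeter traced with G1 moves after a G0 lift.

; perimeter-only toolpath
G21 ; units = mm
G90 ; absolute positioning
G28 ; home
; layer 1
G0 Z3.20
G0 X12.00 Y6.00
G1 X10.60 Y9.86
G1 X7.04 Y11.91
G1 X3.00 Y11.20
G1 X0.36 Y8.05
G1 X0.36 Y3.95
G1 X3.00 Y0.80
G1 X7.04 Y0.09
G1 X10.60 Y2.14
G1 X12.00 Y6.00
; layer 2
G0 Z6.40
G0 X12.00 Y6.00
G1 X10.60 Y9.86
G1 X7.04 Y11.91
G1 X3.00 Y11.20
G1 X0.36 Y8.05
G1 X0.36 Y3.95
G1 X3.00 Y0.80
G1 X7.04 Y0.09
G1 X10.60 Y2.14
G1 X12.00 Y6.00
; layer 3
G0 Z9.60
G0 X12.00 Y6.00
G1 X10.60 Y9.86
G1 X7.04 Y11.91
G1 X3.00 Y11.20
G1 X0.36 Y8.05
G1 X0.36 Y3.95
G1 X3.00 Y0.80
G1 X7.04 Y0.09
G1 X10.60 Y2.14
G1 X12.00 Y6.00
; layer 4
G0 Z12.80
G0 X12.00 Y6.00
G1 X10.60 Y9.86
G1 X7.04 Y11.91
G1 X3.00 Y11.20
G1 X0.36 Y8.05
G1 X0.36 Y3.95
G1 X3.00 Y0.80
G1 X7.04 Y0.09
G1 X10.60 Y2.14
G1 X12.00 Y6.00
; layer 5
G0 Z16.00
G0 X12.00 Y6.00
G1 X10.60 Y9.86
G1 X7.04 Y11.91
G1 X3.00 Y11.20
G1 X0.36 Y8.05
G1 X0.36 Y3.95
G1 X3.00 Y0.80
G1 X7.04 Y0.09
G1 X10.60 Y2.14
G1 X12.00 Y6.00
M2 ; end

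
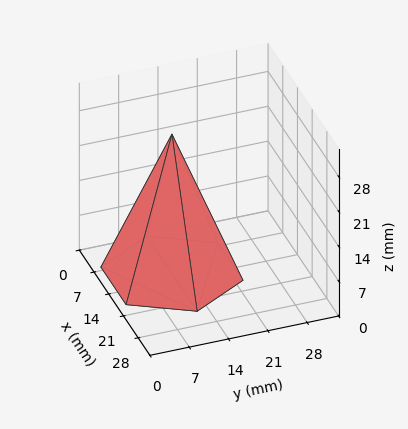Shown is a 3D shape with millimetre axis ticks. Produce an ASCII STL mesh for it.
Reading the render: the shape is a regular 6-sided pyramid, base circumscribed radius ≈ 12 mm, apex at z ≈ 28 mm (dimensions read to the nearest mm from the axis ticks). For the STL, each face is triangulated and given an outward normal.

solid part
  facet normal 0.0000 0.0000 -1.0000
    outer loop
      vertex 6.0 22.4 0.0
      vertex 18.0 22.4 0.0
      vertex 24.0 12.0 0.0
    endloop
  endfacet
  facet normal 0.0000 0.0000 -1.0000
    outer loop
      vertex 0.0 12.0 0.0
      vertex 6.0 22.4 0.0
      vertex 24.0 12.0 0.0
    endloop
  endfacet
  facet normal 0.0000 0.0000 -1.0000
    outer loop
      vertex 6.0 1.6 0.0
      vertex 0.0 12.0 0.0
      vertex 24.0 12.0 0.0
    endloop
  endfacet
  facet normal 0.0000 0.0000 -1.0000
    outer loop
      vertex 18.0 1.6 0.0
      vertex 6.0 1.6 0.0
      vertex 24.0 12.0 0.0
    endloop
  endfacet
  facet normal 0.8120 0.4685 0.3480
    outer loop
      vertex 24.0 12.0 0.0
      vertex 18.0 22.4 0.0
      vertex 12.0 12.0 28.0
    endloop
  endfacet
  facet normal 0.0000 0.9374 0.3482
    outer loop
      vertex 18.0 22.4 0.0
      vertex 6.0 22.4 0.0
      vertex 12.0 12.0 28.0
    endloop
  endfacet
  facet normal -0.8120 0.4685 0.3480
    outer loop
      vertex 6.0 22.4 0.0
      vertex 0.0 12.0 0.0
      vertex 12.0 12.0 28.0
    endloop
  endfacet
  facet normal -0.8120 -0.4685 0.3480
    outer loop
      vertex 0.0 12.0 0.0
      vertex 6.0 1.6 0.0
      vertex 12.0 12.0 28.0
    endloop
  endfacet
  facet normal 0.0000 -0.9374 0.3482
    outer loop
      vertex 6.0 1.6 0.0
      vertex 18.0 1.6 0.0
      vertex 12.0 12.0 28.0
    endloop
  endfacet
  facet normal 0.8120 -0.4685 0.3480
    outer loop
      vertex 18.0 1.6 0.0
      vertex 24.0 12.0 0.0
      vertex 12.0 12.0 28.0
    endloop
  endfacet
endsolid part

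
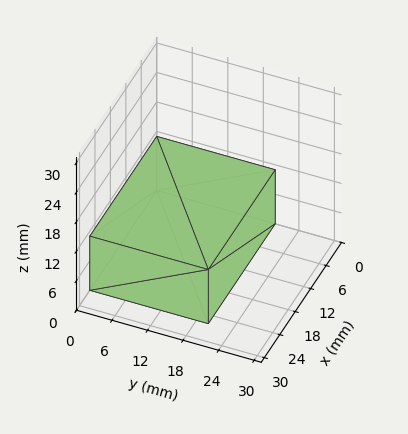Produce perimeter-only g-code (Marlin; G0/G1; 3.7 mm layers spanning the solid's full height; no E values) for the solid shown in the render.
Reading the render: the shape is a rectangular box, roughly 26 × 20 mm footprint and 11 mm tall (dimensions read to the nearest mm from the axis ticks). For the g-code, the solid's height is divided into equal slices at the stated Δz and each level perimeter traced with G1 moves after a G0 lift.

; perimeter-only toolpath
G21 ; units = mm
G90 ; absolute positioning
G28 ; home
; layer 1
G0 Z3.7
G0 X0.0 Y0.0
G1 X26.0 Y0.0
G1 X26.0 Y20.0
G1 X0.0 Y20.0
G1 X0.0 Y0.0
; layer 2
G0 Z7.3
G0 X0.0 Y0.0
G1 X26.0 Y0.0
G1 X26.0 Y20.0
G1 X0.0 Y20.0
G1 X0.0 Y0.0
; layer 3
G0 Z11.0
G0 X0.0 Y0.0
G1 X26.0 Y0.0
G1 X26.0 Y20.0
G1 X0.0 Y20.0
G1 X0.0 Y0.0
M2 ; end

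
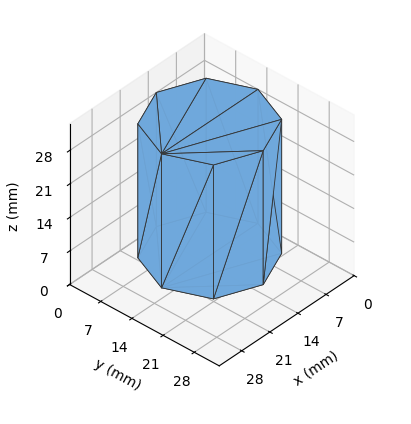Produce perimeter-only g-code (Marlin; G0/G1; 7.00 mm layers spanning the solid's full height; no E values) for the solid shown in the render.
Reading the render: the shape is a regular 8-sided prism (a cylinder approximated with 8 flat sides), circumscribed radius ≈ 12 mm, height ≈ 28 mm (dimensions read to the nearest mm from the axis ticks). For the g-code, the solid's height is divided into equal slices at the stated Δz and each level perimeter traced with G1 moves after a G0 lift.

; perimeter-only toolpath
G21 ; units = mm
G90 ; absolute positioning
G28 ; home
; layer 1
G0 Z7.00
G0 X24.00 Y12.00
G1 X20.49 Y20.49
G1 X12.00 Y24.00
G1 X3.51 Y20.49
G1 X0.00 Y12.00
G1 X3.51 Y3.51
G1 X12.00 Y0.00
G1 X20.49 Y3.51
G1 X24.00 Y12.00
; layer 2
G0 Z14.00
G0 X24.00 Y12.00
G1 X20.49 Y20.49
G1 X12.00 Y24.00
G1 X3.51 Y20.49
G1 X0.00 Y12.00
G1 X3.51 Y3.51
G1 X12.00 Y0.00
G1 X20.49 Y3.51
G1 X24.00 Y12.00
; layer 3
G0 Z21.00
G0 X24.00 Y12.00
G1 X20.49 Y20.49
G1 X12.00 Y24.00
G1 X3.51 Y20.49
G1 X0.00 Y12.00
G1 X3.51 Y3.51
G1 X12.00 Y0.00
G1 X20.49 Y3.51
G1 X24.00 Y12.00
; layer 4
G0 Z28.00
G0 X24.00 Y12.00
G1 X20.49 Y20.49
G1 X12.00 Y24.00
G1 X3.51 Y20.49
G1 X0.00 Y12.00
G1 X3.51 Y3.51
G1 X12.00 Y0.00
G1 X20.49 Y3.51
G1 X24.00 Y12.00
M2 ; end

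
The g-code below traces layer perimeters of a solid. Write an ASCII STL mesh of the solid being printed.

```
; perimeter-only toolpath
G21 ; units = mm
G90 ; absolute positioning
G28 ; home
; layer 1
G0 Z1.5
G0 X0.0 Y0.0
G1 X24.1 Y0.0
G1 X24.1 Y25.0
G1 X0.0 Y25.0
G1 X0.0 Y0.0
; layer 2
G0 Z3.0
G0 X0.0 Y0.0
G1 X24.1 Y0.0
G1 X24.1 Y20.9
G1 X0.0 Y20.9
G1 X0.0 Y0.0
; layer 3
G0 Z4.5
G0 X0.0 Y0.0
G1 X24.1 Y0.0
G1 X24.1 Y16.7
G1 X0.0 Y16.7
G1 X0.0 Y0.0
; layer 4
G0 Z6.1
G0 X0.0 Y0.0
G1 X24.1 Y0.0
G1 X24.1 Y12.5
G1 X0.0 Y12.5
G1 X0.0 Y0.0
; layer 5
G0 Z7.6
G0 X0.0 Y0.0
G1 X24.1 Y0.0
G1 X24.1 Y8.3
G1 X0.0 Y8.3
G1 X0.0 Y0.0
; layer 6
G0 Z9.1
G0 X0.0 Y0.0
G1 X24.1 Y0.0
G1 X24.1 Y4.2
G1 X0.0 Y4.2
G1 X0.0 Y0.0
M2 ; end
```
solid part
  facet normal 0.0000 0.0000 -1.0000
    outer loop
      vertex 24.1 29.2 0.0
      vertex 24.1 0.0 0.0
      vertex 0.0 0.0 0.0
    endloop
  endfacet
  facet normal 0.0000 0.0000 -1.0000
    outer loop
      vertex 0.0 29.2 0.0
      vertex 24.1 29.2 0.0
      vertex 0.0 0.0 0.0
    endloop
  endfacet
  facet normal 0.0000 -1.0000 0.0000
    outer loop
      vertex 0.0 0.0 0.0
      vertex 24.1 0.0 0.0
      vertex 24.1 0.0 10.6
    endloop
  endfacet
  facet normal 0.0000 -1.0000 0.0000
    outer loop
      vertex 0.0 0.0 0.0
      vertex 24.1 0.0 10.6
      vertex 0.0 0.0 10.6
    endloop
  endfacet
  facet normal 0.0000 0.3412 0.9400
    outer loop
      vertex 0.0 0.0 10.6
      vertex 24.1 0.0 10.6
      vertex 24.1 29.2 0.0
    endloop
  endfacet
  facet normal 0.0000 0.3412 0.9400
    outer loop
      vertex 0.0 0.0 10.6
      vertex 24.1 29.2 0.0
      vertex 0.0 29.2 0.0
    endloop
  endfacet
  facet normal -1.0000 0.0000 0.0000
    outer loop
      vertex 0.0 0.0 10.6
      vertex 0.0 29.2 0.0
      vertex 0.0 0.0 0.0
    endloop
  endfacet
  facet normal 1.0000 0.0000 0.0000
    outer loop
      vertex 24.1 0.0 0.0
      vertex 24.1 29.2 0.0
      vertex 24.1 0.0 10.6
    endloop
  endfacet
endsolid part

The G0 Z moves step by Δz≈1.5 mm. The G1 loops shrink linearly with z, so the solid tapers from its base footprint up to z≈10.6. Closing with a flat bottom cap and the tapered top and triangulating gives 8 facets — a wedge (ramp): 24.1 × 29.2 mm base, rising to 10.6 mm along the y=0 edge and sloping linearly to z=0 at y=29.2.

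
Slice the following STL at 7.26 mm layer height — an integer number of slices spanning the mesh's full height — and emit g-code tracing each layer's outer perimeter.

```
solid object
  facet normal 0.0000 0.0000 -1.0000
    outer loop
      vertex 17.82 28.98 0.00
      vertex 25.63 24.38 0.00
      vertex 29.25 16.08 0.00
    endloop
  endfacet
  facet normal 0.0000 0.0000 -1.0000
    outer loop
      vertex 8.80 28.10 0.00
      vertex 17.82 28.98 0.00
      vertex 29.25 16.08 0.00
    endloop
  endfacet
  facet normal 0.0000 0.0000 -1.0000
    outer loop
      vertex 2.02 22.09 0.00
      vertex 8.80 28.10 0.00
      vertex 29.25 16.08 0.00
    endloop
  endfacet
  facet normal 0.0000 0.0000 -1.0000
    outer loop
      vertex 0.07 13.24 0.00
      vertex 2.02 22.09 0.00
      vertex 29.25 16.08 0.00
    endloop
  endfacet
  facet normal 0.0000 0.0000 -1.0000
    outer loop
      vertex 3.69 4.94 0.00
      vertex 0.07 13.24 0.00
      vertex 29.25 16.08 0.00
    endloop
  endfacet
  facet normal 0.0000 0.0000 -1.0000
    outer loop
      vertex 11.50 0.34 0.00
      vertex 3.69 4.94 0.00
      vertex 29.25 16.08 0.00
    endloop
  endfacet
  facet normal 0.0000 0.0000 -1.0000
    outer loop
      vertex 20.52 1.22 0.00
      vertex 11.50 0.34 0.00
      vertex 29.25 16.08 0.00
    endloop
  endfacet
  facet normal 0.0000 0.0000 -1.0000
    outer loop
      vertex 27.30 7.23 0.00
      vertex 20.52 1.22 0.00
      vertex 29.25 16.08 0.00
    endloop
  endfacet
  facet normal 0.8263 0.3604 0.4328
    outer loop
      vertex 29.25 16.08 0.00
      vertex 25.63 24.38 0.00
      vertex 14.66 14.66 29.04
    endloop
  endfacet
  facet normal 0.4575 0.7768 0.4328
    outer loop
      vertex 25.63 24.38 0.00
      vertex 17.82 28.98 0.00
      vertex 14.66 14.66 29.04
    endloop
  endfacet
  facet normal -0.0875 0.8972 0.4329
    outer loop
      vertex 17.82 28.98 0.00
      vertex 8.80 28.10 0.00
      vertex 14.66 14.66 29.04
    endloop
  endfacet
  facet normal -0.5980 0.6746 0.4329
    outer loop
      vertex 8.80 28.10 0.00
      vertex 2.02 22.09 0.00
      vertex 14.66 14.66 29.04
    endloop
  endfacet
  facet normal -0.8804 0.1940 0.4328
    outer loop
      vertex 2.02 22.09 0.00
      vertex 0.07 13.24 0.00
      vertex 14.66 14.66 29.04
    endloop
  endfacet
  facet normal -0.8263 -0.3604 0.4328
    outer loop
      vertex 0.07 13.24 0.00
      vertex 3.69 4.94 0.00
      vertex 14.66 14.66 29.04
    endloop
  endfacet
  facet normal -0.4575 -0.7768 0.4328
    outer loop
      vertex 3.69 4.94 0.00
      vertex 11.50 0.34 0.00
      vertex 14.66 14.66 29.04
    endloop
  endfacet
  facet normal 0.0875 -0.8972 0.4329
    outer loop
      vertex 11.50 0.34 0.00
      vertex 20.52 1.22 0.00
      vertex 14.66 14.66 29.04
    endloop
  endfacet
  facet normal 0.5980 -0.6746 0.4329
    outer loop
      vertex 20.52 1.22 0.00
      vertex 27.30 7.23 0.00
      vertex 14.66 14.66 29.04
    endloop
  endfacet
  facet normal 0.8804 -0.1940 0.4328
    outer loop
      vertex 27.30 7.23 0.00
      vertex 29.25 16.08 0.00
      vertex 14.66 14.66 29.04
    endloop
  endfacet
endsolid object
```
; perimeter-only toolpath
G21 ; units = mm
G90 ; absolute positioning
G28 ; home
; layer 1
G0 Z7.26
G0 X25.60 Y15.72
G1 X22.89 Y21.95
G1 X17.03 Y25.40
G1 X10.27 Y24.74
G1 X5.18 Y20.23
G1 X3.72 Y13.59
G1 X6.43 Y7.37
G1 X12.29 Y3.92
G1 X19.05 Y4.58
G1 X24.14 Y9.09
G1 X25.60 Y15.72
; layer 2
G0 Z14.52
G0 X21.95 Y15.37
G1 X20.14 Y19.52
G1 X16.24 Y21.82
G1 X11.73 Y21.38
G1 X8.34 Y18.38
G1 X7.37 Y13.95
G1 X9.18 Y9.80
G1 X13.08 Y7.50
G1 X17.59 Y7.94
G1 X20.98 Y10.95
G1 X21.95 Y15.37
; layer 3
G0 Z21.78
G0 X18.31 Y15.01
G1 X17.40 Y17.09
G1 X15.45 Y18.24
G1 X13.20 Y18.02
G1 X11.50 Y16.52
G1 X11.01 Y14.30
G1 X11.92 Y12.23
G1 X13.87 Y11.08
G1 X16.12 Y11.30
G1 X17.82 Y12.80
G1 X18.31 Y15.01
M2 ; end

The solid is a regular 10-sided pyramid, base circumscribed radius ≈ 14.7 mm, apex at z ≈ 29 mm. Slicing at Δz = 7.26 mm — 4 equal slices spanning the solid's height, so layer i sits at z = i·h/4 — gives 3 non-empty perimeters. Each is a 10-segment closed polygon; G0 lifts to the layer z and rapids to the start vertex, then G1 traces the edges. The cross-section shrinks linearly with z (the slice at the apex is degenerate and omitted).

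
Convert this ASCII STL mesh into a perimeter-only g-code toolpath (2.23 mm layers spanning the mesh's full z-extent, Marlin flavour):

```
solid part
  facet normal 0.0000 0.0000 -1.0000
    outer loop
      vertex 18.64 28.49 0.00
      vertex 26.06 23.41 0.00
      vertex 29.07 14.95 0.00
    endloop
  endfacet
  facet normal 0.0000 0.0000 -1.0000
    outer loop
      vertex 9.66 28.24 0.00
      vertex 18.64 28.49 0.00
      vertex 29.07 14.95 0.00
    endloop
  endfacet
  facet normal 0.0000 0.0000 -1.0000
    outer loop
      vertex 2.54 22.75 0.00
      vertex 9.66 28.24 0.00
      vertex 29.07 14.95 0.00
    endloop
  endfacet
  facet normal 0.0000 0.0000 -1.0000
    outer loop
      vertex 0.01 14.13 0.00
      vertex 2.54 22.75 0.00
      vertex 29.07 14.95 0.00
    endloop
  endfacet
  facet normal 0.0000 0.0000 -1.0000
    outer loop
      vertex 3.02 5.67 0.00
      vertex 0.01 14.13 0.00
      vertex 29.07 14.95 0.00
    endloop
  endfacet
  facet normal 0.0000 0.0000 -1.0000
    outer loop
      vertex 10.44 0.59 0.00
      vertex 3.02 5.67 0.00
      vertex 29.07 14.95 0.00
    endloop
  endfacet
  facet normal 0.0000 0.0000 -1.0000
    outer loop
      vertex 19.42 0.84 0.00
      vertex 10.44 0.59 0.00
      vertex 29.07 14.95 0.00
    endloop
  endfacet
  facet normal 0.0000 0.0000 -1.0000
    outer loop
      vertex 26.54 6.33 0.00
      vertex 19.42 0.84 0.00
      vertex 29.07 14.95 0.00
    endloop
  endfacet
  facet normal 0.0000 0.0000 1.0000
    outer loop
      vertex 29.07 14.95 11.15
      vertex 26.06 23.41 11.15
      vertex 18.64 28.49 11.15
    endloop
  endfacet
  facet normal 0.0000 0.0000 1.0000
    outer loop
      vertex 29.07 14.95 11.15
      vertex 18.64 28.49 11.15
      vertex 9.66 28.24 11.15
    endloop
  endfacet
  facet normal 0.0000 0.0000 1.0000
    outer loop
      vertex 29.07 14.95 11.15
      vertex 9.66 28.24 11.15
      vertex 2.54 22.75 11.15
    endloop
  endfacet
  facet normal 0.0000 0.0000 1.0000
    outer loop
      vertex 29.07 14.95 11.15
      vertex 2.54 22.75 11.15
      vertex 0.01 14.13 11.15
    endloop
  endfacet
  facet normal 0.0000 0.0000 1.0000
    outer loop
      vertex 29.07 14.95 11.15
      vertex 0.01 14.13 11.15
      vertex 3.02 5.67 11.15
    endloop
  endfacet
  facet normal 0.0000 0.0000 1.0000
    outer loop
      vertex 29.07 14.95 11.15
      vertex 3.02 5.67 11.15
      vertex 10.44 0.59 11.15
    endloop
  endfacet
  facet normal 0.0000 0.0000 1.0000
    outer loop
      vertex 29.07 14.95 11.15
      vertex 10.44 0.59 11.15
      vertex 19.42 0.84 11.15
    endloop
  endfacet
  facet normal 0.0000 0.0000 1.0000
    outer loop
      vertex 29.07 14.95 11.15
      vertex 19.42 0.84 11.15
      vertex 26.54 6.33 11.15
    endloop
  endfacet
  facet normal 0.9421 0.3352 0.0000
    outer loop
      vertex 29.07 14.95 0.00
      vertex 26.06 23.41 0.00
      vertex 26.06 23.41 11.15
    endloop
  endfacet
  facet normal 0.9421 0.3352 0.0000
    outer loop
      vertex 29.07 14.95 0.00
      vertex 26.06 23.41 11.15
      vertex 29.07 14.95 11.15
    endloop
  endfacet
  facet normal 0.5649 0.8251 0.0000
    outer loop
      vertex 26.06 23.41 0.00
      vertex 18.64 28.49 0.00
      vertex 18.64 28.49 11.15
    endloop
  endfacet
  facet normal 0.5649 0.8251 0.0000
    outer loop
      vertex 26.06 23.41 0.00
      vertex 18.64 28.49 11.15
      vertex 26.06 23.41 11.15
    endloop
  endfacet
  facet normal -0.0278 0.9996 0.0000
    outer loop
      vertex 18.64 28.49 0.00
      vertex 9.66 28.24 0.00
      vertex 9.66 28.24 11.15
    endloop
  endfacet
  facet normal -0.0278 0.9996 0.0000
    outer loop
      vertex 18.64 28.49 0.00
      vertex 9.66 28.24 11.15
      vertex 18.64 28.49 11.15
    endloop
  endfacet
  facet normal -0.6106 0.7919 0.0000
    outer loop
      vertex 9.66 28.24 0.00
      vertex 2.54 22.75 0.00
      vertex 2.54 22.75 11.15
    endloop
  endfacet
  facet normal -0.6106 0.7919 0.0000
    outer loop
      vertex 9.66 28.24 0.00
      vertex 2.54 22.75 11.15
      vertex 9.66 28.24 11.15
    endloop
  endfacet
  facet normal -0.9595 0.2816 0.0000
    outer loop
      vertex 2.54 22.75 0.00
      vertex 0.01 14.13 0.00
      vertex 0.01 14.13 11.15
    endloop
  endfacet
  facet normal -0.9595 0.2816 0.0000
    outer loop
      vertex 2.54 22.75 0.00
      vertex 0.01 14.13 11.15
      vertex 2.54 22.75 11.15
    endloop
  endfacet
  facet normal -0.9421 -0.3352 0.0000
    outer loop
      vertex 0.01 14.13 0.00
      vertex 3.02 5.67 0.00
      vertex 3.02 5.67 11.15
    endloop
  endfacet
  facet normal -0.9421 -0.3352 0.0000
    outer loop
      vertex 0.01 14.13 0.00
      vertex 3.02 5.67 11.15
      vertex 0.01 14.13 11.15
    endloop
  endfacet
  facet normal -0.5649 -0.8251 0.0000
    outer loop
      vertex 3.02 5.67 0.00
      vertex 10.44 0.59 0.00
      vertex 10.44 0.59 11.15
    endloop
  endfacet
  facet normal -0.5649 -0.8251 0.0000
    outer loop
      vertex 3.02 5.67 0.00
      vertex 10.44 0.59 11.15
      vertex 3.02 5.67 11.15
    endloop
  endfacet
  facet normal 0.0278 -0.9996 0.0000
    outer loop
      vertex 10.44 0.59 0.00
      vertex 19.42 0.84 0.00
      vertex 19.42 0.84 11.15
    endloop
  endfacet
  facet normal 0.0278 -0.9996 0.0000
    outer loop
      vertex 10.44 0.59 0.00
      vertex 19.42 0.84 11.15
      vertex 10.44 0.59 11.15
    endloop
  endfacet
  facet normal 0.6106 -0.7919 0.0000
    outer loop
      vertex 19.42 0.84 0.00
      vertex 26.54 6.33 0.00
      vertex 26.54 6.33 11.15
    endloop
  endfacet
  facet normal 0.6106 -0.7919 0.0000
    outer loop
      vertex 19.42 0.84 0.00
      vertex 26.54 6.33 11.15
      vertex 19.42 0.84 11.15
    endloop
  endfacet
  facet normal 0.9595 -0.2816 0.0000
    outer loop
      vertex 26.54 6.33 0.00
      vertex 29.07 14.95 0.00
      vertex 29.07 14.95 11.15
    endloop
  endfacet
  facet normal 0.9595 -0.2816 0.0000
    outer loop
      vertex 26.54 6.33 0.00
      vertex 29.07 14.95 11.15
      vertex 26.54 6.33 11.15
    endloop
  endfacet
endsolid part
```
; perimeter-only toolpath
G21 ; units = mm
G90 ; absolute positioning
G28 ; home
; layer 1
G0 Z2.23
G0 X29.07 Y14.95
G1 X26.06 Y23.41
G1 X18.64 Y28.49
G1 X9.66 Y28.24
G1 X2.54 Y22.75
G1 X0.01 Y14.13
G1 X3.02 Y5.67
G1 X10.44 Y0.59
G1 X19.42 Y0.84
G1 X26.54 Y6.33
G1 X29.07 Y14.95
; layer 2
G0 Z4.46
G0 X29.07 Y14.95
G1 X26.06 Y23.41
G1 X18.64 Y28.49
G1 X9.66 Y28.24
G1 X2.54 Y22.75
G1 X0.01 Y14.13
G1 X3.02 Y5.67
G1 X10.44 Y0.59
G1 X19.42 Y0.84
G1 X26.54 Y6.33
G1 X29.07 Y14.95
; layer 3
G0 Z6.69
G0 X29.07 Y14.95
G1 X26.06 Y23.41
G1 X18.64 Y28.49
G1 X9.66 Y28.24
G1 X2.54 Y22.75
G1 X0.01 Y14.13
G1 X3.02 Y5.67
G1 X10.44 Y0.59
G1 X19.42 Y0.84
G1 X26.54 Y6.33
G1 X29.07 Y14.95
; layer 4
G0 Z8.92
G0 X29.07 Y14.95
G1 X26.06 Y23.41
G1 X18.64 Y28.49
G1 X9.66 Y28.24
G1 X2.54 Y22.75
G1 X0.01 Y14.13
G1 X3.02 Y5.67
G1 X10.44 Y0.59
G1 X19.42 Y0.84
G1 X26.54 Y6.33
G1 X29.07 Y14.95
; layer 5
G0 Z11.15
G0 X29.07 Y14.95
G1 X26.06 Y23.41
G1 X18.64 Y28.49
G1 X9.66 Y28.24
G1 X2.54 Y22.75
G1 X0.01 Y14.13
G1 X3.02 Y5.67
G1 X10.44 Y0.59
G1 X19.42 Y0.84
G1 X26.54 Y6.33
G1 X29.07 Y14.95
M2 ; end

The solid is a regular 10-sided prism (a cylinder approximated with 10 flat sides), circumscribed radius ≈ 14.5 mm, height ≈ 11.2 mm. Slicing at Δz = 2.23 mm — 5 equal slices spanning the solid's height, so layer i sits at z = i·h/5 — gives 5 non-empty perimeters. Each is a 10-segment closed polygon; G0 lifts to the layer z and rapids to the start vertex, then G1 traces the edges.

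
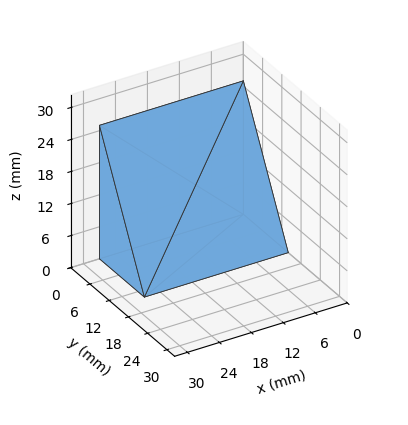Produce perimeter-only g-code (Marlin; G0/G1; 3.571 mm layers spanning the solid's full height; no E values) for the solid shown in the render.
Reading the render: the shape is a wedge (ramp): 27 × 14 mm base, rising to 25 mm along the y=0 edge and sloping linearly to z=0 at y=14 (dimensions read to the nearest mm from the axis ticks). For the g-code, the solid's height is divided into equal slices at the stated Δz and each level perimeter traced with G1 moves after a G0 lift.

; perimeter-only toolpath
G21 ; units = mm
G90 ; absolute positioning
G28 ; home
; layer 1
G0 Z3.571
G0 X0.000 Y0.000
G1 X27.000 Y0.000
G1 X27.000 Y12.000
G1 X0.000 Y12.000
G1 X0.000 Y0.000
; layer 2
G0 Z7.143
G0 X0.000 Y0.000
G1 X27.000 Y0.000
G1 X27.000 Y10.000
G1 X0.000 Y10.000
G1 X0.000 Y0.000
; layer 3
G0 Z10.714
G0 X0.000 Y0.000
G1 X27.000 Y0.000
G1 X27.000 Y8.000
G1 X0.000 Y8.000
G1 X0.000 Y0.000
; layer 4
G0 Z14.286
G0 X0.000 Y0.000
G1 X27.000 Y0.000
G1 X27.000 Y6.000
G1 X0.000 Y6.000
G1 X0.000 Y0.000
; layer 5
G0 Z17.857
G0 X0.000 Y0.000
G1 X27.000 Y0.000
G1 X27.000 Y4.000
G1 X0.000 Y4.000
G1 X0.000 Y0.000
; layer 6
G0 Z21.429
G0 X0.000 Y0.000
G1 X27.000 Y0.000
G1 X27.000 Y2.000
G1 X0.000 Y2.000
G1 X0.000 Y0.000
M2 ; end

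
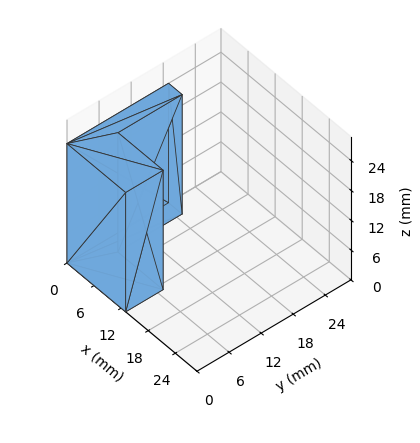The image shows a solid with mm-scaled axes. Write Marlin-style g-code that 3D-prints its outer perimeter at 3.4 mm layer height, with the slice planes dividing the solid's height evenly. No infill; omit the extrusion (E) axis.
Reading the render: the shape is an L-shaped prism: outer 13 × 19 mm, arm thicknesses ≈ 7 mm (horizontal) and 3 mm (vertical), extruded 24 mm in z (dimensions read to the nearest mm from the axis ticks). For the g-code, the solid's height is divided into equal slices at the stated Δz and each level perimeter traced with G1 moves after a G0 lift.

; perimeter-only toolpath
G21 ; units = mm
G90 ; absolute positioning
G28 ; home
; layer 1
G0 Z3.4
G0 X0.0 Y0.0
G1 X13.0 Y0.0
G1 X13.0 Y7.0
G1 X3.0 Y7.0
G1 X3.0 Y19.0
G1 X0.0 Y19.0
G1 X0.0 Y0.0
; layer 2
G0 Z6.9
G0 X0.0 Y0.0
G1 X13.0 Y0.0
G1 X13.0 Y7.0
G1 X3.0 Y7.0
G1 X3.0 Y19.0
G1 X0.0 Y19.0
G1 X0.0 Y0.0
; layer 3
G0 Z10.3
G0 X0.0 Y0.0
G1 X13.0 Y0.0
G1 X13.0 Y7.0
G1 X3.0 Y7.0
G1 X3.0 Y19.0
G1 X0.0 Y19.0
G1 X0.0 Y0.0
; layer 4
G0 Z13.7
G0 X0.0 Y0.0
G1 X13.0 Y0.0
G1 X13.0 Y7.0
G1 X3.0 Y7.0
G1 X3.0 Y19.0
G1 X0.0 Y19.0
G1 X0.0 Y0.0
; layer 5
G0 Z17.1
G0 X0.0 Y0.0
G1 X13.0 Y0.0
G1 X13.0 Y7.0
G1 X3.0 Y7.0
G1 X3.0 Y19.0
G1 X0.0 Y19.0
G1 X0.0 Y0.0
; layer 6
G0 Z20.6
G0 X0.0 Y0.0
G1 X13.0 Y0.0
G1 X13.0 Y7.0
G1 X3.0 Y7.0
G1 X3.0 Y19.0
G1 X0.0 Y19.0
G1 X0.0 Y0.0
; layer 7
G0 Z24.0
G0 X0.0 Y0.0
G1 X13.0 Y0.0
G1 X13.0 Y7.0
G1 X3.0 Y7.0
G1 X3.0 Y19.0
G1 X0.0 Y19.0
G1 X0.0 Y0.0
M2 ; end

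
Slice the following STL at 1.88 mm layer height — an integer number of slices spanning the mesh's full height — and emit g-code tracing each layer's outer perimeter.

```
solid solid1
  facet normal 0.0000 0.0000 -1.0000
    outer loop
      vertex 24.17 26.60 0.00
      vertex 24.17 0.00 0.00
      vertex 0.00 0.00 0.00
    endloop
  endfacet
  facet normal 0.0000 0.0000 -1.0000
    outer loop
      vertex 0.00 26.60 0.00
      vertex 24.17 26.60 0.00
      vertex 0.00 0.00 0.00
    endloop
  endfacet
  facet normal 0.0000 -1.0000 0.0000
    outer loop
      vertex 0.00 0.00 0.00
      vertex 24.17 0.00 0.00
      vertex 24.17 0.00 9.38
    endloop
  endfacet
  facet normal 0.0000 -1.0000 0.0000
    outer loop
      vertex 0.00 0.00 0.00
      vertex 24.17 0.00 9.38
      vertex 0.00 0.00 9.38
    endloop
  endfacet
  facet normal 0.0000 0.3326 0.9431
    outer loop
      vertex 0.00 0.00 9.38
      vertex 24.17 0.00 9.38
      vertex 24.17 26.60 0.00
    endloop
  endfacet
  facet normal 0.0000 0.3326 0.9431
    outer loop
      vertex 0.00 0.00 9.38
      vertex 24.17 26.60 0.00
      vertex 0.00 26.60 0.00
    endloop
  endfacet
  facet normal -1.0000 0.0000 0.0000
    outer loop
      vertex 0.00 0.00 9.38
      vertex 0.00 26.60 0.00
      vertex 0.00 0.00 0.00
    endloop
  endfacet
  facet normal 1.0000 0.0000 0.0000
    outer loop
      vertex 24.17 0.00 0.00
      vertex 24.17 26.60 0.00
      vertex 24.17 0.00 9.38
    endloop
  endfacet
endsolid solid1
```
; perimeter-only toolpath
G21 ; units = mm
G90 ; absolute positioning
G28 ; home
; layer 1
G0 Z1.88
G0 X0.00 Y0.00
G1 X24.17 Y0.00
G1 X24.17 Y21.28
G1 X0.00 Y21.28
G1 X0.00 Y0.00
; layer 2
G0 Z3.75
G0 X0.00 Y0.00
G1 X24.17 Y0.00
G1 X24.17 Y15.96
G1 X0.00 Y15.96
G1 X0.00 Y0.00
; layer 3
G0 Z5.63
G0 X0.00 Y0.00
G1 X24.17 Y0.00
G1 X24.17 Y10.64
G1 X0.00 Y10.64
G1 X0.00 Y0.00
; layer 4
G0 Z7.50
G0 X0.00 Y0.00
G1 X24.17 Y0.00
G1 X24.17 Y5.32
G1 X0.00 Y5.32
G1 X0.00 Y0.00
M2 ; end

The solid is a wedge (ramp): 24.2 × 26.6 mm base, rising to 9.38 mm along the y=0 edge and sloping linearly to z=0 at y=26.6. Slicing at Δz = 1.88 mm — 5 equal slices spanning the solid's height, so layer i sits at z = i·h/5 — gives 4 non-empty perimeters. Each is a 4-segment closed polygon; G0 lifts to the layer z and rapids to the start vertex, then G1 traces the edges. The cross-section shrinks linearly with z (the slice at the apex is degenerate and omitted).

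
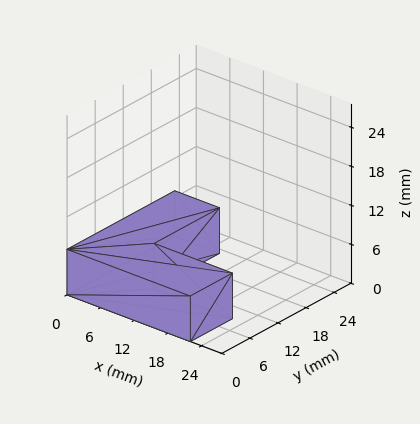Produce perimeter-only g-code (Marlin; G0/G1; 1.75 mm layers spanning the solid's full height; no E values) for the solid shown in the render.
Reading the render: the shape is an L-shaped prism: outer 22 × 23 mm, arm thicknesses ≈ 9 mm (horizontal) and 8 mm (vertical), extruded 7 mm in z (dimensions read to the nearest mm from the axis ticks). For the g-code, the solid's height is divided into equal slices at the stated Δz and each level perimeter traced with G1 moves after a G0 lift.

; perimeter-only toolpath
G21 ; units = mm
G90 ; absolute positioning
G28 ; home
; layer 1
G0 Z1.75
G0 X0.00 Y0.00
G1 X22.00 Y0.00
G1 X22.00 Y9.00
G1 X8.00 Y9.00
G1 X8.00 Y23.00
G1 X0.00 Y23.00
G1 X0.00 Y0.00
; layer 2
G0 Z3.50
G0 X0.00 Y0.00
G1 X22.00 Y0.00
G1 X22.00 Y9.00
G1 X8.00 Y9.00
G1 X8.00 Y23.00
G1 X0.00 Y23.00
G1 X0.00 Y0.00
; layer 3
G0 Z5.25
G0 X0.00 Y0.00
G1 X22.00 Y0.00
G1 X22.00 Y9.00
G1 X8.00 Y9.00
G1 X8.00 Y23.00
G1 X0.00 Y23.00
G1 X0.00 Y0.00
; layer 4
G0 Z7.00
G0 X0.00 Y0.00
G1 X22.00 Y0.00
G1 X22.00 Y9.00
G1 X8.00 Y9.00
G1 X8.00 Y23.00
G1 X0.00 Y23.00
G1 X0.00 Y0.00
M2 ; end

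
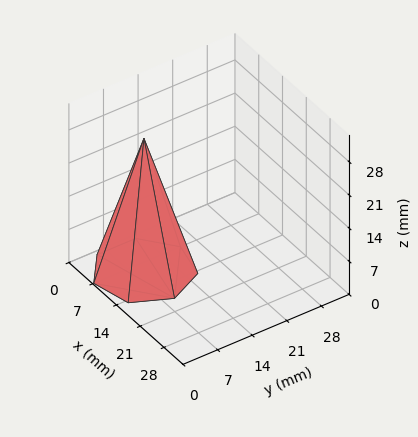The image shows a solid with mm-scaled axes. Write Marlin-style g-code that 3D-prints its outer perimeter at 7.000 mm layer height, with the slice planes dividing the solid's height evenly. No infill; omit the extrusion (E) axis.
Reading the render: the shape is a regular 7-sided pyramid, base circumscribed radius ≈ 9 mm, apex at z ≈ 28 mm (dimensions read to the nearest mm from the axis ticks). For the g-code, the solid's height is divided into equal slices at the stated Δz and each level perimeter traced with G1 moves after a G0 lift.

; perimeter-only toolpath
G21 ; units = mm
G90 ; absolute positioning
G28 ; home
; layer 1
G0 Z7.000
G0 X15.750 Y9.000
G1 X13.208 Y14.277
G1 X7.498 Y15.581
G1 X2.918 Y11.929
G1 X2.918 Y6.071
G1 X7.498 Y2.420
G1 X13.208 Y3.723
G1 X15.750 Y9.000
; layer 2
G0 Z14.000
G0 X13.500 Y9.000
G1 X11.806 Y12.518
G1 X7.998 Y13.387
G1 X4.946 Y10.953
G1 X4.946 Y7.047
G1 X7.998 Y4.613
G1 X11.806 Y5.482
G1 X13.500 Y9.000
; layer 3
G0 Z21.000
G0 X11.250 Y9.000
G1 X10.403 Y10.759
G1 X8.499 Y11.194
G1 X6.973 Y9.976
G1 X6.973 Y8.024
G1 X8.499 Y6.806
G1 X10.403 Y7.241
G1 X11.250 Y9.000
M2 ; end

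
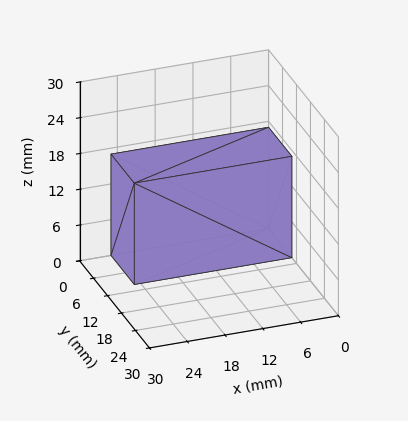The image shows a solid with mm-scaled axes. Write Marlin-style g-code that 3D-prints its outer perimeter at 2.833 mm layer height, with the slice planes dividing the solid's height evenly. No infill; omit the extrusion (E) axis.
Reading the render: the shape is a rectangular box, roughly 25 × 10 mm footprint and 17 mm tall (dimensions read to the nearest mm from the axis ticks). For the g-code, the solid's height is divided into equal slices at the stated Δz and each level perimeter traced with G1 moves after a G0 lift.

; perimeter-only toolpath
G21 ; units = mm
G90 ; absolute positioning
G28 ; home
; layer 1
G0 Z2.833
G0 X0.000 Y0.000
G1 X25.000 Y0.000
G1 X25.000 Y10.000
G1 X0.000 Y10.000
G1 X0.000 Y0.000
; layer 2
G0 Z5.667
G0 X0.000 Y0.000
G1 X25.000 Y0.000
G1 X25.000 Y10.000
G1 X0.000 Y10.000
G1 X0.000 Y0.000
; layer 3
G0 Z8.500
G0 X0.000 Y0.000
G1 X25.000 Y0.000
G1 X25.000 Y10.000
G1 X0.000 Y10.000
G1 X0.000 Y0.000
; layer 4
G0 Z11.333
G0 X0.000 Y0.000
G1 X25.000 Y0.000
G1 X25.000 Y10.000
G1 X0.000 Y10.000
G1 X0.000 Y0.000
; layer 5
G0 Z14.167
G0 X0.000 Y0.000
G1 X25.000 Y0.000
G1 X25.000 Y10.000
G1 X0.000 Y10.000
G1 X0.000 Y0.000
; layer 6
G0 Z17.000
G0 X0.000 Y0.000
G1 X25.000 Y0.000
G1 X25.000 Y10.000
G1 X0.000 Y10.000
G1 X0.000 Y0.000
M2 ; end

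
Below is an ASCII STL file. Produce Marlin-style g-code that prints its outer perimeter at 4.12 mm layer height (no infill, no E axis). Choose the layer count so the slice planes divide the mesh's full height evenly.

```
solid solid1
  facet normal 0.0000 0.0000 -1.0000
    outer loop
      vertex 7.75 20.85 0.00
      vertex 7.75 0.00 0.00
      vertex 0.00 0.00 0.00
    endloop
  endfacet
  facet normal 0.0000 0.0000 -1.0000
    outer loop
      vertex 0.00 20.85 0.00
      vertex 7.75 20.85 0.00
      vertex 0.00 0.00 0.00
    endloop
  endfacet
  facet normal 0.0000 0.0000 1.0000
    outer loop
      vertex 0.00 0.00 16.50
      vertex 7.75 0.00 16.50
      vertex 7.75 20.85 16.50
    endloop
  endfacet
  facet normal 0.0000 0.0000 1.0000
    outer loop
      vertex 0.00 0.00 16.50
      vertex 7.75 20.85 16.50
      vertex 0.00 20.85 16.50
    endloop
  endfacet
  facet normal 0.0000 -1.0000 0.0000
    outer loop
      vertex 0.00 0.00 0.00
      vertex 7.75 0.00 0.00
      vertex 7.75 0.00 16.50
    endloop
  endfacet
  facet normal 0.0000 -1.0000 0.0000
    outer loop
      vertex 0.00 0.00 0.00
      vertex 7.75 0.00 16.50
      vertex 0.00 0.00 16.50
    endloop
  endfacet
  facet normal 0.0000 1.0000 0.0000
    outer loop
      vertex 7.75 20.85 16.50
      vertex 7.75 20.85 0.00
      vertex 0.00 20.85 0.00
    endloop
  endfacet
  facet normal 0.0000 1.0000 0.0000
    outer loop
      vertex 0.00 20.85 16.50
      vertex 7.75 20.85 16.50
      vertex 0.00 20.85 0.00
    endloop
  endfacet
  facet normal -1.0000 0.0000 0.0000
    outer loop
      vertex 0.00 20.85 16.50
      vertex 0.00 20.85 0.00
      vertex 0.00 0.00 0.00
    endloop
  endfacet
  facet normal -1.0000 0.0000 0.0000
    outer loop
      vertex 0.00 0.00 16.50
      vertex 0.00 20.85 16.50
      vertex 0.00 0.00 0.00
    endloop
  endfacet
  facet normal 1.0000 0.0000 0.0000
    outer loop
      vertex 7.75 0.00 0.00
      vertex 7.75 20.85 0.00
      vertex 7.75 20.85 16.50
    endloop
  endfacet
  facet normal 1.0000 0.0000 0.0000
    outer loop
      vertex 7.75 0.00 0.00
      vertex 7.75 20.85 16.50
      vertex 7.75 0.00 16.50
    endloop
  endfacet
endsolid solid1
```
; perimeter-only toolpath
G21 ; units = mm
G90 ; absolute positioning
G28 ; home
; layer 1
G0 Z4.12
G0 X0.00 Y0.00
G1 X7.75 Y0.00
G1 X7.75 Y20.85
G1 X0.00 Y20.85
G1 X0.00 Y0.00
; layer 2
G0 Z8.25
G0 X0.00 Y0.00
G1 X7.75 Y0.00
G1 X7.75 Y20.85
G1 X0.00 Y20.85
G1 X0.00 Y0.00
; layer 3
G0 Z12.38
G0 X0.00 Y0.00
G1 X7.75 Y0.00
G1 X7.75 Y20.85
G1 X0.00 Y20.85
G1 X0.00 Y0.00
; layer 4
G0 Z16.50
G0 X0.00 Y0.00
G1 X7.75 Y0.00
G1 X7.75 Y20.85
G1 X0.00 Y20.85
G1 X0.00 Y0.00
M2 ; end

The solid is a rectangular box, roughly 7.75 × 20.9 mm footprint and 16.5 mm tall. Slicing at Δz = 4.12 mm — 4 equal slices spanning the solid's height, so layer i sits at z = i·h/4 — gives 4 non-empty perimeters. Each is a 4-segment closed polygon; G0 lifts to the layer z and rapids to the start vertex, then G1 traces the edges.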